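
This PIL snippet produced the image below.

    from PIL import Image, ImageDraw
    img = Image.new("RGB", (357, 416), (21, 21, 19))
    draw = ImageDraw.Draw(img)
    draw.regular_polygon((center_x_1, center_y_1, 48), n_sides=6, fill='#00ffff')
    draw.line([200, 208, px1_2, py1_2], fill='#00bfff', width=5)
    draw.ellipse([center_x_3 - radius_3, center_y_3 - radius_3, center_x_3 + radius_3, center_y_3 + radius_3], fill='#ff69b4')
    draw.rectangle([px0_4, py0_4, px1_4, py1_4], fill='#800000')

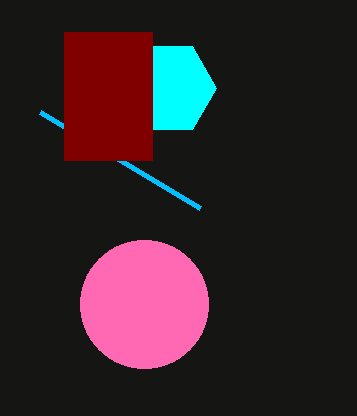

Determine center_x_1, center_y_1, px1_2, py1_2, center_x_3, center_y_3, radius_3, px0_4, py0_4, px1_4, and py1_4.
center_x_1 = 168, center_y_1 = 88, px1_2 = 40, py1_2 = 112, center_x_3 = 144, center_y_3 = 304, radius_3 = 64, px0_4 = 64, py0_4 = 32, px1_4 = 152, py1_4 = 160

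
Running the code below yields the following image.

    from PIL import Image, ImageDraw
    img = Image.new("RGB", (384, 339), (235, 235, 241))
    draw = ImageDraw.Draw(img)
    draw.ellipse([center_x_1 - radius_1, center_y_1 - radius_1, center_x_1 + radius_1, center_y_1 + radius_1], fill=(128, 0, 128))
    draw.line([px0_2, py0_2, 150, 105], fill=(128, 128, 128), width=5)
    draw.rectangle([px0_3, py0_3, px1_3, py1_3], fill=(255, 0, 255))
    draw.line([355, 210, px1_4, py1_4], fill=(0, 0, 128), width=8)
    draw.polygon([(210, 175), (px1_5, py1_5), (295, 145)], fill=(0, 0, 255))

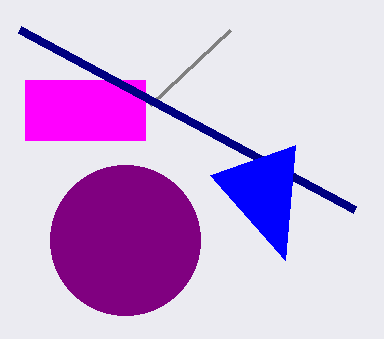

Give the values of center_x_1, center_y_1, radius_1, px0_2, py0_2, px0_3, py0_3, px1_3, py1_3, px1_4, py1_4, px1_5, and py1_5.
center_x_1 = 125
center_y_1 = 240
radius_1 = 75
px0_2 = 230
py0_2 = 30
px0_3 = 25
py0_3 = 80
px1_3 = 145
py1_3 = 140
px1_4 = 20
py1_4 = 30
px1_5 = 285
py1_5 = 260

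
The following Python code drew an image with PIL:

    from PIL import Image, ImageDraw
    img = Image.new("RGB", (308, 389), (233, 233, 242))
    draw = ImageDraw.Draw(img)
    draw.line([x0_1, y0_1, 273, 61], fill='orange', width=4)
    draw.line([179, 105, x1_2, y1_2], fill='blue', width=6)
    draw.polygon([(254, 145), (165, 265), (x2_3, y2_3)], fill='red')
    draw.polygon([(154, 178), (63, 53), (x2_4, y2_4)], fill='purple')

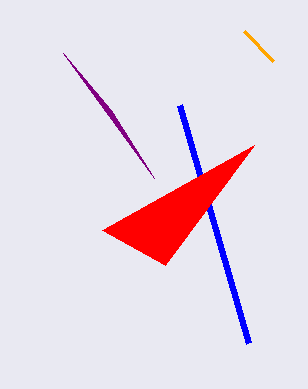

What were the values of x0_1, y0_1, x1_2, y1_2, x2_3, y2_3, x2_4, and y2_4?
x0_1 = 244
y0_1 = 31
x1_2 = 248
y1_2 = 343
x2_3 = 102
y2_3 = 230
x2_4 = 111
y2_4 = 110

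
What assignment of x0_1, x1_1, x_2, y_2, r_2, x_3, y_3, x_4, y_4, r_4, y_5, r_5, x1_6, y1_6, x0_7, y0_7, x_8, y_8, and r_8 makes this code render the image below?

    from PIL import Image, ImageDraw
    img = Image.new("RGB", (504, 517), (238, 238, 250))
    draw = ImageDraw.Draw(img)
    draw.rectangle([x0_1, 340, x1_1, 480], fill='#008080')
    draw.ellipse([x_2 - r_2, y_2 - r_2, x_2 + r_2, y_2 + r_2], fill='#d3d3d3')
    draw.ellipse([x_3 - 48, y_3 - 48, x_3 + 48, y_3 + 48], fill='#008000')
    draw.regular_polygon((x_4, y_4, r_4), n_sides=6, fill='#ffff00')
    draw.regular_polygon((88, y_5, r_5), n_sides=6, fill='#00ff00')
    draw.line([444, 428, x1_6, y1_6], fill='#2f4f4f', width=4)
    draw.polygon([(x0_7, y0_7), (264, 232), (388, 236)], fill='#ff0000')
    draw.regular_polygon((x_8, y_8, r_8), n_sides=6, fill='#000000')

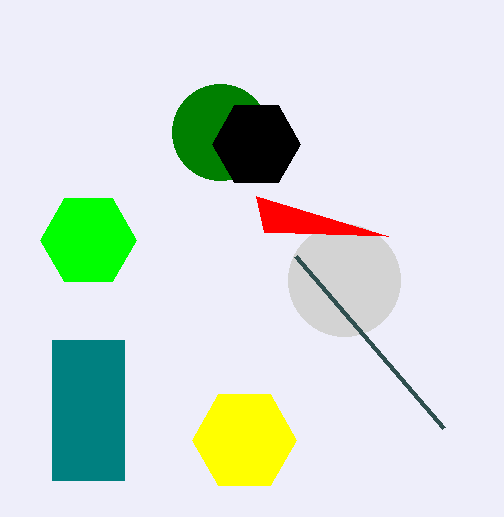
x0_1 = 52
x1_1 = 124
x_2 = 344
y_2 = 280
r_2 = 56
x_3 = 220
y_3 = 132
x_4 = 244
y_4 = 440
r_4 = 52
y_5 = 240
r_5 = 48
x1_6 = 296
y1_6 = 256
x0_7 = 256
y0_7 = 196
x_8 = 256
y_8 = 144
r_8 = 44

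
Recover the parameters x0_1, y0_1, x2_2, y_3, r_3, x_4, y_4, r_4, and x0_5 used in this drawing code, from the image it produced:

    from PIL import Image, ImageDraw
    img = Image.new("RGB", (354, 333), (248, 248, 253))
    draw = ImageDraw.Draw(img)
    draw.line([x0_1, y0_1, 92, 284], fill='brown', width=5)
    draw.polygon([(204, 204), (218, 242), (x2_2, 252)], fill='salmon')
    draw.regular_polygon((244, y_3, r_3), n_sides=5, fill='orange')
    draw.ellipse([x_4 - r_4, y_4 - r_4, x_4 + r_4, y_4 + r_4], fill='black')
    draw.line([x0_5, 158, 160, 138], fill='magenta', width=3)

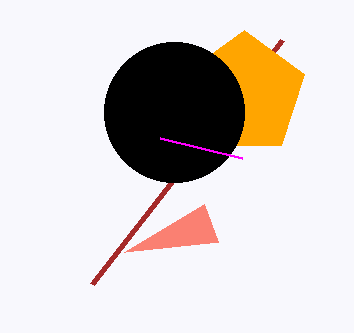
x0_1 = 282, y0_1 = 40, x2_2 = 124, y_3 = 94, r_3 = 64, x_4 = 174, y_4 = 112, r_4 = 70, x0_5 = 242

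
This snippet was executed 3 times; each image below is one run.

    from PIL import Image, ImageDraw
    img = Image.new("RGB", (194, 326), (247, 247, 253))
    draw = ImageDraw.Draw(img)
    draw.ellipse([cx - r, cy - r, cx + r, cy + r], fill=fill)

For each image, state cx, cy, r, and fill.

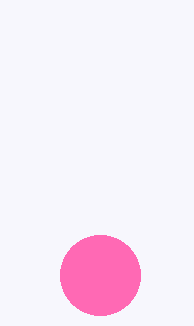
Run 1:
cx = 100, cy = 275, r = 40, fill = 'hotpink'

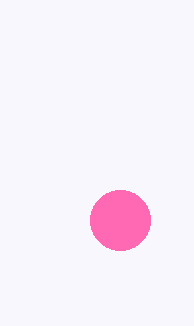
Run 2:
cx = 120, cy = 220, r = 30, fill = 'hotpink'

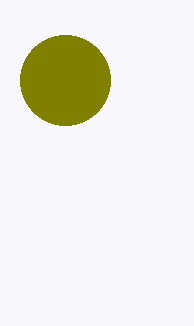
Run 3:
cx = 65
cy = 80
r = 45
fill = 'olive'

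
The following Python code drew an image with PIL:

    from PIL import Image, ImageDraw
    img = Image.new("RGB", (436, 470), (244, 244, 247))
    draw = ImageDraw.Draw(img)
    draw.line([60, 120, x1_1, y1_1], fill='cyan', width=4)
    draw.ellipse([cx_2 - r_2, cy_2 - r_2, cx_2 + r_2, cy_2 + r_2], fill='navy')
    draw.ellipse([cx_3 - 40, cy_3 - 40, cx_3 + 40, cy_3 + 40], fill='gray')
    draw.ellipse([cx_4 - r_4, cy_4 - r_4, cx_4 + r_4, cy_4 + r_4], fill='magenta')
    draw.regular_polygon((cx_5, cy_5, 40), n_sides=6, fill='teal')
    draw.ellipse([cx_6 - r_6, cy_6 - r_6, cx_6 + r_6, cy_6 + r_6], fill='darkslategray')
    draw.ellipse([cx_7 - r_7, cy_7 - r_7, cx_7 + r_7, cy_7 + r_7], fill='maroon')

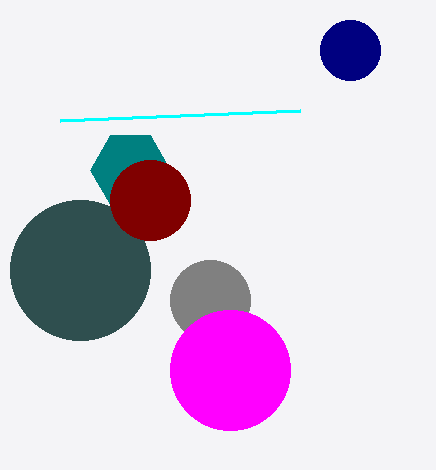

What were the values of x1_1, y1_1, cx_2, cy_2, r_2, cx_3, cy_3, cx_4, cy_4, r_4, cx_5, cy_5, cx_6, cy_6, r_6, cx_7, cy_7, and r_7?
x1_1 = 300
y1_1 = 110
cx_2 = 350
cy_2 = 50
r_2 = 30
cx_3 = 210
cy_3 = 300
cx_4 = 230
cy_4 = 370
r_4 = 60
cx_5 = 130
cy_5 = 170
cx_6 = 80
cy_6 = 270
r_6 = 70
cx_7 = 150
cy_7 = 200
r_7 = 40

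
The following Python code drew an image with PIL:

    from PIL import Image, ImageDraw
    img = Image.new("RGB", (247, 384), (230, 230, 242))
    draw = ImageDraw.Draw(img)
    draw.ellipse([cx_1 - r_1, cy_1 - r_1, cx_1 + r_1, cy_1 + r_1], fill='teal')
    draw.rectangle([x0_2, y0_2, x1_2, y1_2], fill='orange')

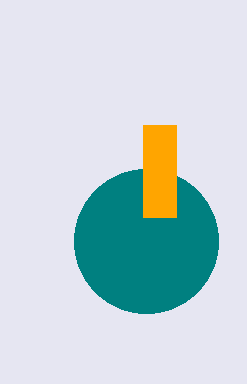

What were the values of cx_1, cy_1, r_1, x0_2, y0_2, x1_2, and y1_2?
cx_1 = 146, cy_1 = 241, r_1 = 72, x0_2 = 143, y0_2 = 125, x1_2 = 176, y1_2 = 217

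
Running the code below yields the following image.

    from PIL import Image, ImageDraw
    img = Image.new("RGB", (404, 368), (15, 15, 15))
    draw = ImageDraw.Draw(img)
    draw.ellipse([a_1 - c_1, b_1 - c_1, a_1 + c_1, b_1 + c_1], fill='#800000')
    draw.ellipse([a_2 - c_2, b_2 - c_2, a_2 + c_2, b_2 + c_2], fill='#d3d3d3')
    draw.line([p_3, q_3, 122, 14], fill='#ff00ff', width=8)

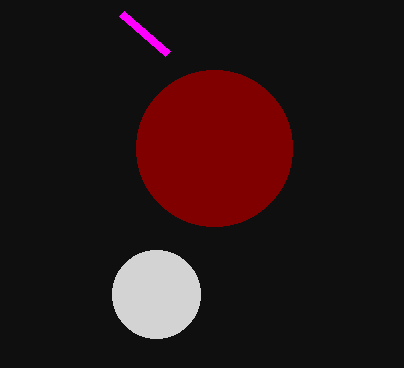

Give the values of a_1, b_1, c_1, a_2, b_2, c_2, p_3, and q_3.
a_1 = 214; b_1 = 148; c_1 = 78; a_2 = 156; b_2 = 294; c_2 = 44; p_3 = 168; q_3 = 54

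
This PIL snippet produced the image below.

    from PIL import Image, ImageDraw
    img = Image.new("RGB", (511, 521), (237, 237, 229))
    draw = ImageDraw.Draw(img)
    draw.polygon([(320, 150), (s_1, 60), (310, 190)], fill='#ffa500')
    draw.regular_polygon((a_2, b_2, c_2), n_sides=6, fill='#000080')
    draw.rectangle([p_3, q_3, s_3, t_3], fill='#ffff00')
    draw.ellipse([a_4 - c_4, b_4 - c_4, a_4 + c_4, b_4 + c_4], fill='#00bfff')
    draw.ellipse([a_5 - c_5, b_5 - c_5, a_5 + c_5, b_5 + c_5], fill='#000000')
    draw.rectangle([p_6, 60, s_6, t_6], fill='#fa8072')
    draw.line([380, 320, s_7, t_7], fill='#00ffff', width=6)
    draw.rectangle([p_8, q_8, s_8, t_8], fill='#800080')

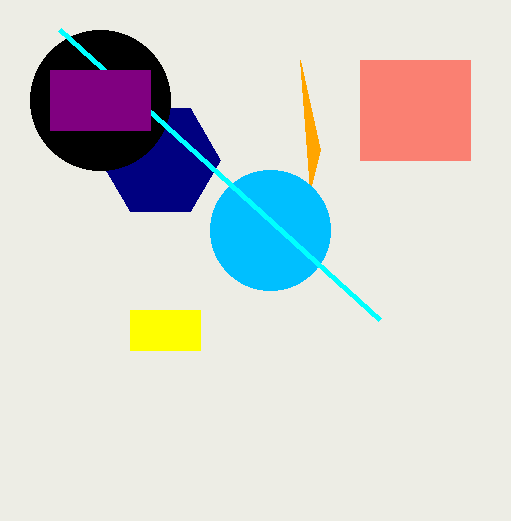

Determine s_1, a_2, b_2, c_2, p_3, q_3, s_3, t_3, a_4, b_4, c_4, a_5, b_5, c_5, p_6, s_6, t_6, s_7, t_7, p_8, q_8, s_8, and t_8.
s_1 = 300, a_2 = 160, b_2 = 160, c_2 = 60, p_3 = 130, q_3 = 310, s_3 = 200, t_3 = 350, a_4 = 270, b_4 = 230, c_4 = 60, a_5 = 100, b_5 = 100, c_5 = 70, p_6 = 360, s_6 = 470, t_6 = 160, s_7 = 60, t_7 = 30, p_8 = 50, q_8 = 70, s_8 = 150, t_8 = 130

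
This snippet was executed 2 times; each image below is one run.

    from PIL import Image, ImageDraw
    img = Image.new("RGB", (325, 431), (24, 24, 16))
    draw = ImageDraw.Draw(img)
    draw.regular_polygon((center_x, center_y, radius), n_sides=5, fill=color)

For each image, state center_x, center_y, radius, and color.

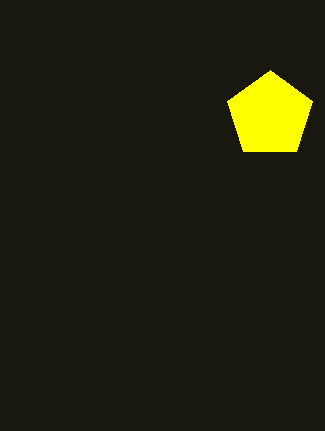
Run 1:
center_x = 270
center_y = 115
radius = 45
color = 'yellow'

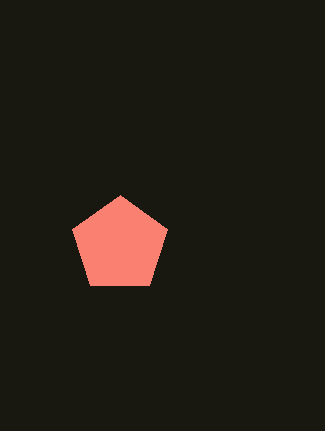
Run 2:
center_x = 120
center_y = 245
radius = 50
color = 'salmon'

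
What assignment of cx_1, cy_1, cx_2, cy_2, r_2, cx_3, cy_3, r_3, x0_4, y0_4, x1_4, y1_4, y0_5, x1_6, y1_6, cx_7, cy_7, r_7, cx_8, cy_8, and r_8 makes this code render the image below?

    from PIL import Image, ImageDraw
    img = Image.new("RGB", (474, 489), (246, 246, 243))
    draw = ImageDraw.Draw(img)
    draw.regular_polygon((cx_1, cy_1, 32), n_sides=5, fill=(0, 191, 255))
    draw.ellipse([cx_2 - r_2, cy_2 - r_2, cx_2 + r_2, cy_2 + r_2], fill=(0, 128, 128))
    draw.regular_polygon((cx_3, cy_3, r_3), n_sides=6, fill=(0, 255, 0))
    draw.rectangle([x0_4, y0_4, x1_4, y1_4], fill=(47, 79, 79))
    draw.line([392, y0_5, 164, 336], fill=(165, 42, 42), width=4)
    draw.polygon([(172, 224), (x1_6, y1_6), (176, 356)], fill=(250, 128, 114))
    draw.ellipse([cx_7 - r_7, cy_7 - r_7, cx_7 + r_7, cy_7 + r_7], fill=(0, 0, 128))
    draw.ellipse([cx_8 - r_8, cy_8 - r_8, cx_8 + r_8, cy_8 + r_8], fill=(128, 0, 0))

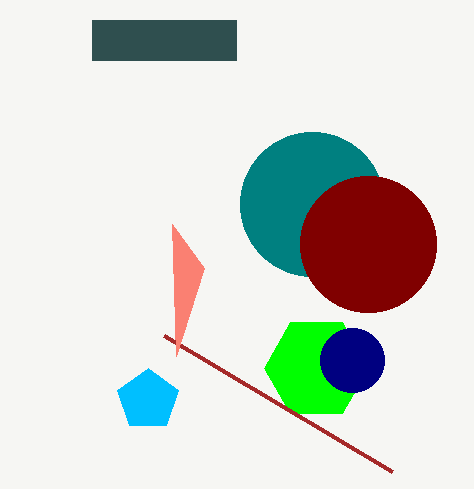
cx_1 = 148, cy_1 = 400, cx_2 = 312, cy_2 = 204, r_2 = 72, cx_3 = 316, cy_3 = 368, r_3 = 52, x0_4 = 92, y0_4 = 20, x1_4 = 236, y1_4 = 60, y0_5 = 472, x1_6 = 204, y1_6 = 268, cx_7 = 352, cy_7 = 360, r_7 = 32, cx_8 = 368, cy_8 = 244, r_8 = 68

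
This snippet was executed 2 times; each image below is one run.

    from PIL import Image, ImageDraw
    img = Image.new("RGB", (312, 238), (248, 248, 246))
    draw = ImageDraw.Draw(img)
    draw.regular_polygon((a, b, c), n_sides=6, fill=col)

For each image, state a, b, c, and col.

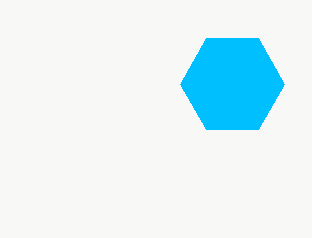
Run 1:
a = 232
b = 84
c = 52
col = 'deepskyblue'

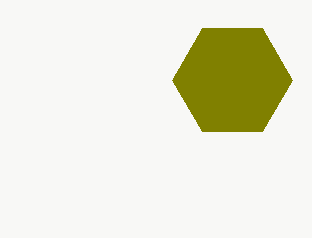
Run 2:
a = 232, b = 80, c = 60, col = 'olive'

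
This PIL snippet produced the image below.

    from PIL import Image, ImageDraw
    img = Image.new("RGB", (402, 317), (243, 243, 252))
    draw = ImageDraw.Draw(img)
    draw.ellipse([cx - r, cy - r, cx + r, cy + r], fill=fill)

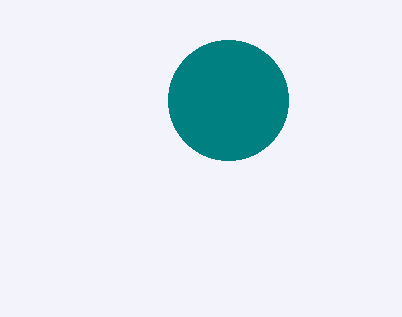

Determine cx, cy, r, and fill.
cx = 228; cy = 100; r = 60; fill = 'teal'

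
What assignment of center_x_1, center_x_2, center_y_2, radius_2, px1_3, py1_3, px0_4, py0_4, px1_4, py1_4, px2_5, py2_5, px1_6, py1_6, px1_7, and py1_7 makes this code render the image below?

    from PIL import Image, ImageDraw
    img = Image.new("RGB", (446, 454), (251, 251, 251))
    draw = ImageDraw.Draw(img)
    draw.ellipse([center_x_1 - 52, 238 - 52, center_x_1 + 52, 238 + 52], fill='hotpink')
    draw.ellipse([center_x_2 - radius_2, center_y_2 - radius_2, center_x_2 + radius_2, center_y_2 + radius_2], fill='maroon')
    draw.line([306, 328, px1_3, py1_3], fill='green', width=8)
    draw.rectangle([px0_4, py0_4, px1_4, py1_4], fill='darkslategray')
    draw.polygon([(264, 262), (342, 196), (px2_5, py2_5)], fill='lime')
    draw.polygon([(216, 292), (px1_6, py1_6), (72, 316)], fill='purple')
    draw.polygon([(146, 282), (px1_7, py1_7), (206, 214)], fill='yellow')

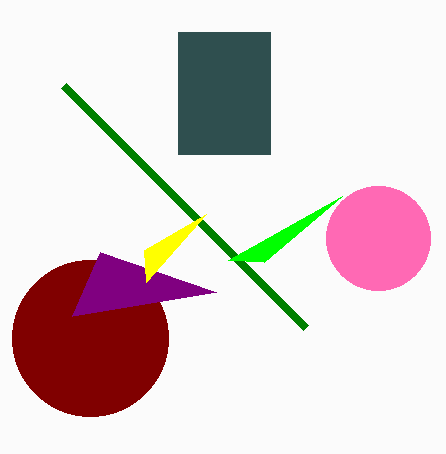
center_x_1 = 378
center_x_2 = 90
center_y_2 = 338
radius_2 = 78
px1_3 = 64
py1_3 = 86
px0_4 = 178
py0_4 = 32
px1_4 = 270
py1_4 = 154
px2_5 = 228
py2_5 = 260
px1_6 = 100
py1_6 = 252
px1_7 = 144
py1_7 = 250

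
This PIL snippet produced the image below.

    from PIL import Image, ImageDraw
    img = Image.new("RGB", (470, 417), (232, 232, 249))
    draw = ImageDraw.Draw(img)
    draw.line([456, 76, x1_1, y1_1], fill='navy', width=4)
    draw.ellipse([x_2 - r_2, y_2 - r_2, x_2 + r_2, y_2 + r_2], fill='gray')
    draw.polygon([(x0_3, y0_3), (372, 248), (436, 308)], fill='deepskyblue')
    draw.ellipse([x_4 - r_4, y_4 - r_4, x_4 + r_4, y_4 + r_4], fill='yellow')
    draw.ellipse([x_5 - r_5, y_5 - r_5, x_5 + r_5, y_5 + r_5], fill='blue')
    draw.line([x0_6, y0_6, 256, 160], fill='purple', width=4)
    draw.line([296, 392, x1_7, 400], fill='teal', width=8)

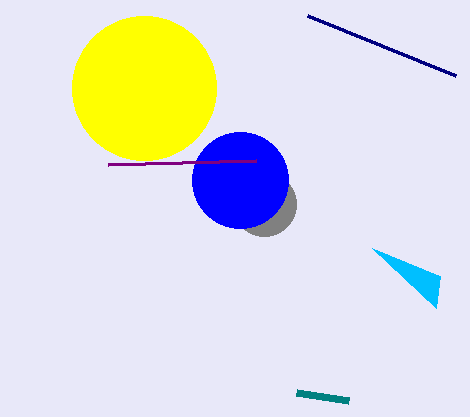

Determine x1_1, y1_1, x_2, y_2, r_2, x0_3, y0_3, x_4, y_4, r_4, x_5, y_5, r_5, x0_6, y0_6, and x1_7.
x1_1 = 308, y1_1 = 16, x_2 = 264, y_2 = 204, r_2 = 32, x0_3 = 440, y0_3 = 276, x_4 = 144, y_4 = 88, r_4 = 72, x_5 = 240, y_5 = 180, r_5 = 48, x0_6 = 108, y0_6 = 164, x1_7 = 348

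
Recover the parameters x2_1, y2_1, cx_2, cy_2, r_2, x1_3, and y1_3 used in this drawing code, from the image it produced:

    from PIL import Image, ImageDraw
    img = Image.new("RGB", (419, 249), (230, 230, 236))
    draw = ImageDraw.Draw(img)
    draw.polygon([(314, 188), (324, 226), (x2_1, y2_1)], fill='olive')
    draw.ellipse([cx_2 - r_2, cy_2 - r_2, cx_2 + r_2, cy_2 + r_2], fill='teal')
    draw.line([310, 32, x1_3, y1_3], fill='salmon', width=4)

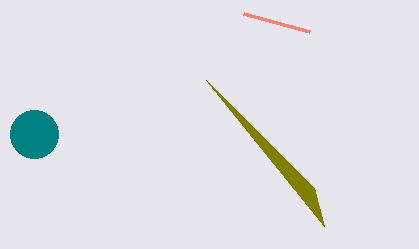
x2_1 = 206; y2_1 = 80; cx_2 = 34; cy_2 = 134; r_2 = 24; x1_3 = 244; y1_3 = 14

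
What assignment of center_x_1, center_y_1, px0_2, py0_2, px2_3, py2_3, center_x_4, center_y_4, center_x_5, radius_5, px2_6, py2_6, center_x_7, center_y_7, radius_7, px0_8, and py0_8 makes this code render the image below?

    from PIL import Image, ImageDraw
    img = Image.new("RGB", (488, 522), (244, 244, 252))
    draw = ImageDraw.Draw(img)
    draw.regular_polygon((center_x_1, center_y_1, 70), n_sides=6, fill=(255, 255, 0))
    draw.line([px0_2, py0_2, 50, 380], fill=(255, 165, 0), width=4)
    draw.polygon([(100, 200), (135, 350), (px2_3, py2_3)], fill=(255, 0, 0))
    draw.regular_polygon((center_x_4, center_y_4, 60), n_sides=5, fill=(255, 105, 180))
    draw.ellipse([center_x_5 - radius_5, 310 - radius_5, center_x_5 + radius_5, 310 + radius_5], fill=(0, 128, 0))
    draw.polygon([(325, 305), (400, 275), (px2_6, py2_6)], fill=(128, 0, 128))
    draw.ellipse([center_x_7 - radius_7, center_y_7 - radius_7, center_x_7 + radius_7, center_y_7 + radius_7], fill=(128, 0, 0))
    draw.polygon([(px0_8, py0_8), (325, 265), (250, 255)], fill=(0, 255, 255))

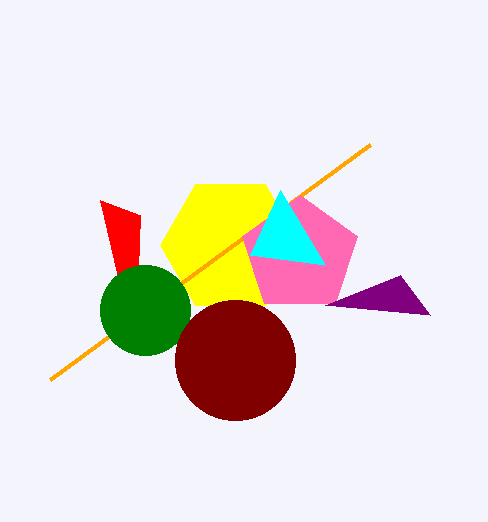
center_x_1 = 230; center_y_1 = 245; px0_2 = 370; py0_2 = 145; px2_3 = 140; py2_3 = 215; center_x_4 = 300; center_y_4 = 255; center_x_5 = 145; radius_5 = 45; px2_6 = 430; py2_6 = 315; center_x_7 = 235; center_y_7 = 360; radius_7 = 60; px0_8 = 280; py0_8 = 190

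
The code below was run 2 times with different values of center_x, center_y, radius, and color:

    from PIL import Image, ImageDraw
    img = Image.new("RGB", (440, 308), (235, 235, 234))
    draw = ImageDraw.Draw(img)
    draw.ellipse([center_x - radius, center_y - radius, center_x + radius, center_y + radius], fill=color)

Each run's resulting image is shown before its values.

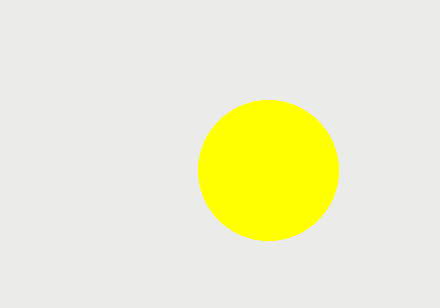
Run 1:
center_x = 268, center_y = 170, radius = 70, color = 'yellow'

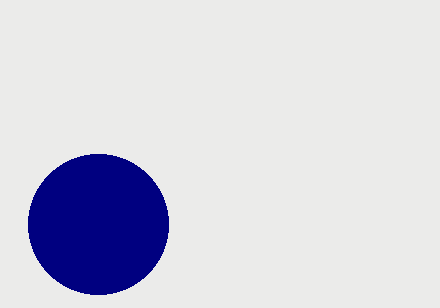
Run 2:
center_x = 98
center_y = 224
radius = 70
color = 'navy'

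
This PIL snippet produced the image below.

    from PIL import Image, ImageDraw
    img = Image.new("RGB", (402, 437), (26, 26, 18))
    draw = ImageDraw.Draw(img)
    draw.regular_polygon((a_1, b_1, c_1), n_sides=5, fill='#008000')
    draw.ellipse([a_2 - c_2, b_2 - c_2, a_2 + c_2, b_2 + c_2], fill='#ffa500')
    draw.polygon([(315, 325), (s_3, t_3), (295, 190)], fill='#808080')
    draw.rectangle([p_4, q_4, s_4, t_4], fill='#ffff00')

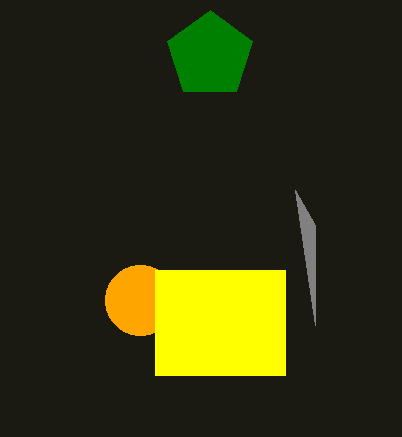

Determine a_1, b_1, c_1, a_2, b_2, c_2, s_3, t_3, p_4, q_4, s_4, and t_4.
a_1 = 210; b_1 = 55; c_1 = 45; a_2 = 140; b_2 = 300; c_2 = 35; s_3 = 315; t_3 = 225; p_4 = 155; q_4 = 270; s_4 = 285; t_4 = 375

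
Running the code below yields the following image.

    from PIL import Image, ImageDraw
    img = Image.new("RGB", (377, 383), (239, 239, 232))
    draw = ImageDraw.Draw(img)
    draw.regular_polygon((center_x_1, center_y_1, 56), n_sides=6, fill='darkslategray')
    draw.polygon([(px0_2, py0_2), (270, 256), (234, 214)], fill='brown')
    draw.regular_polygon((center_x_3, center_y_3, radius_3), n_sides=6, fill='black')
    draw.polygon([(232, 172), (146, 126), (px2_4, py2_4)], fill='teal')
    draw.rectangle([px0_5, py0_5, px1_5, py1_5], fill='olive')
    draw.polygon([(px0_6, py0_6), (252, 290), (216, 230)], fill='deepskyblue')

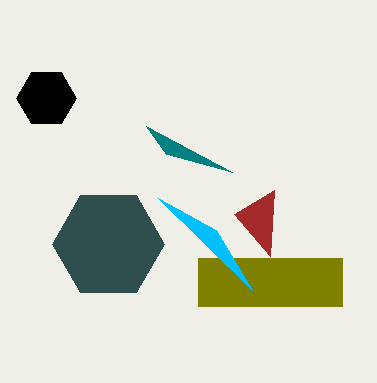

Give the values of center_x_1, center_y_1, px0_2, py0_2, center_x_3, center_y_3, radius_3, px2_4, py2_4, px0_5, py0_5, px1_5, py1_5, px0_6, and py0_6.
center_x_1 = 108; center_y_1 = 244; px0_2 = 274; py0_2 = 190; center_x_3 = 46; center_y_3 = 98; radius_3 = 30; px2_4 = 166; py2_4 = 154; px0_5 = 198; py0_5 = 258; px1_5 = 342; py1_5 = 306; px0_6 = 158; py0_6 = 198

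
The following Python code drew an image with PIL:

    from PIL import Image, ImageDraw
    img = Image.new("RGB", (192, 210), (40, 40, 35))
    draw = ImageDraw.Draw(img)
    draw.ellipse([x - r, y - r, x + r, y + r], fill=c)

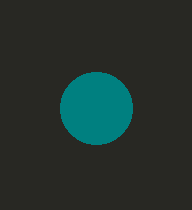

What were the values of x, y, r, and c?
x = 96
y = 108
r = 36
c = 'teal'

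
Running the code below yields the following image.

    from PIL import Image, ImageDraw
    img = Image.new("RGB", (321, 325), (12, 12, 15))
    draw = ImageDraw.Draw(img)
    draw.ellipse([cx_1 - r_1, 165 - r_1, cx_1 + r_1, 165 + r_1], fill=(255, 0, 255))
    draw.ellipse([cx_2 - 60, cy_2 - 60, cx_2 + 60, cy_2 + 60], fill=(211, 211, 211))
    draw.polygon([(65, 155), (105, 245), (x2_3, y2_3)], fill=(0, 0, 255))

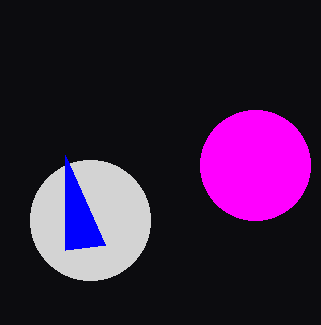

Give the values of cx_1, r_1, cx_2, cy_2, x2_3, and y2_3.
cx_1 = 255, r_1 = 55, cx_2 = 90, cy_2 = 220, x2_3 = 65, y2_3 = 250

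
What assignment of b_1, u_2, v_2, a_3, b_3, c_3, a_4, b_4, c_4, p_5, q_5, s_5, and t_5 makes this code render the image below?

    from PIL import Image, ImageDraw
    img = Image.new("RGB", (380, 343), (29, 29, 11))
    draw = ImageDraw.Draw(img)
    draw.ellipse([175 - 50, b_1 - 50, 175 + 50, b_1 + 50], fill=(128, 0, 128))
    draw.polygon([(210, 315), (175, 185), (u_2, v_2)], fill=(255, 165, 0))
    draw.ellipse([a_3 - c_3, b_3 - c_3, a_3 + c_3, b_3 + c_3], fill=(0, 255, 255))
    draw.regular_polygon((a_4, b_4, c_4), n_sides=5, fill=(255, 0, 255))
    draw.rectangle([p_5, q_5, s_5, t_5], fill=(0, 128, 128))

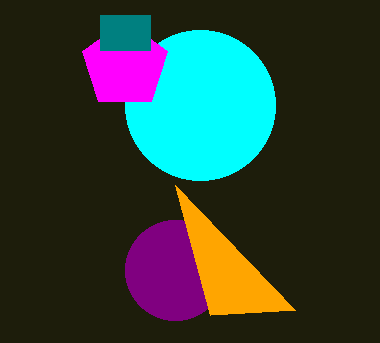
b_1 = 270; u_2 = 295; v_2 = 310; a_3 = 200; b_3 = 105; c_3 = 75; a_4 = 125; b_4 = 65; c_4 = 45; p_5 = 100; q_5 = 15; s_5 = 150; t_5 = 50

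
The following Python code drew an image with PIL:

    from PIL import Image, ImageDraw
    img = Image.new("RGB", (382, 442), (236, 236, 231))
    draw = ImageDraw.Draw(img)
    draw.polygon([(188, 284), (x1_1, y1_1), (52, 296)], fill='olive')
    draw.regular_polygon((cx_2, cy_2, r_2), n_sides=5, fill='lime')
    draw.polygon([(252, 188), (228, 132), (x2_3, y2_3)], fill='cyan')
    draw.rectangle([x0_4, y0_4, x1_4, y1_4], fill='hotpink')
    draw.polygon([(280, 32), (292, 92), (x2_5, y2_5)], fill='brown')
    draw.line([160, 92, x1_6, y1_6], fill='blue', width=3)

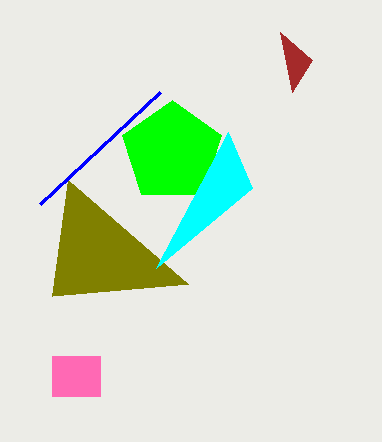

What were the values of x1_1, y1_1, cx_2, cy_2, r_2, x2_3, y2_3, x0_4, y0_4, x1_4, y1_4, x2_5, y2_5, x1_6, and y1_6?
x1_1 = 68
y1_1 = 180
cx_2 = 172
cy_2 = 152
r_2 = 52
x2_3 = 156
y2_3 = 268
x0_4 = 52
y0_4 = 356
x1_4 = 100
y1_4 = 396
x2_5 = 312
y2_5 = 60
x1_6 = 40
y1_6 = 204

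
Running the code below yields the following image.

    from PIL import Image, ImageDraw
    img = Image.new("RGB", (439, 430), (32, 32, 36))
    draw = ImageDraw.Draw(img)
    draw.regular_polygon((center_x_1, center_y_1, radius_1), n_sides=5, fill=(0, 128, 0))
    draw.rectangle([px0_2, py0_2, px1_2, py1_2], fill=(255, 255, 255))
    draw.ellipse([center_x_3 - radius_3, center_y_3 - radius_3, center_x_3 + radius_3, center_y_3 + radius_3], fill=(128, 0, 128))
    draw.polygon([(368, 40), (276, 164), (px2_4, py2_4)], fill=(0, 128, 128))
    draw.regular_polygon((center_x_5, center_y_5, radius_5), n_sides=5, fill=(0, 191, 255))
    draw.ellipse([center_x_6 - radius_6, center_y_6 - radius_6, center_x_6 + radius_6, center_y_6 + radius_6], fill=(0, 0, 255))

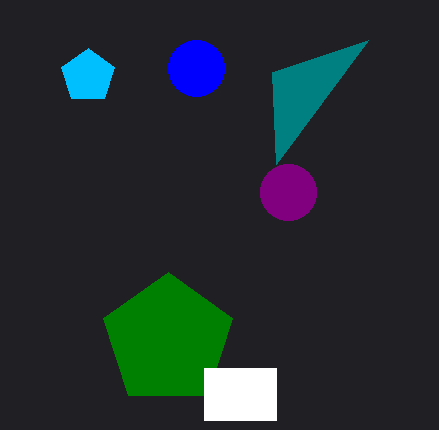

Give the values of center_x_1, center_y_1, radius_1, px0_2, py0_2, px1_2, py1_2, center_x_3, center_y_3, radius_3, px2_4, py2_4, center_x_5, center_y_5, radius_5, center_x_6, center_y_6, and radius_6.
center_x_1 = 168, center_y_1 = 340, radius_1 = 68, px0_2 = 204, py0_2 = 368, px1_2 = 276, py1_2 = 420, center_x_3 = 288, center_y_3 = 192, radius_3 = 28, px2_4 = 272, py2_4 = 72, center_x_5 = 88, center_y_5 = 76, radius_5 = 28, center_x_6 = 196, center_y_6 = 68, radius_6 = 28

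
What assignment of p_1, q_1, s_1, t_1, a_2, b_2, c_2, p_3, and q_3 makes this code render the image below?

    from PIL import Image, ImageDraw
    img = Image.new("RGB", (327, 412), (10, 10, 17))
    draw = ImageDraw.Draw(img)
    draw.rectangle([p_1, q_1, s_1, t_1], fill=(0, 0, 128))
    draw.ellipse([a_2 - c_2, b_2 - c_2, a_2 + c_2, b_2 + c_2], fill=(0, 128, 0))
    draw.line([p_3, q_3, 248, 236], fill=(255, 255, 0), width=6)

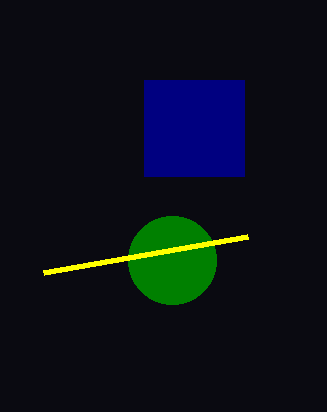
p_1 = 144
q_1 = 80
s_1 = 244
t_1 = 176
a_2 = 172
b_2 = 260
c_2 = 44
p_3 = 44
q_3 = 272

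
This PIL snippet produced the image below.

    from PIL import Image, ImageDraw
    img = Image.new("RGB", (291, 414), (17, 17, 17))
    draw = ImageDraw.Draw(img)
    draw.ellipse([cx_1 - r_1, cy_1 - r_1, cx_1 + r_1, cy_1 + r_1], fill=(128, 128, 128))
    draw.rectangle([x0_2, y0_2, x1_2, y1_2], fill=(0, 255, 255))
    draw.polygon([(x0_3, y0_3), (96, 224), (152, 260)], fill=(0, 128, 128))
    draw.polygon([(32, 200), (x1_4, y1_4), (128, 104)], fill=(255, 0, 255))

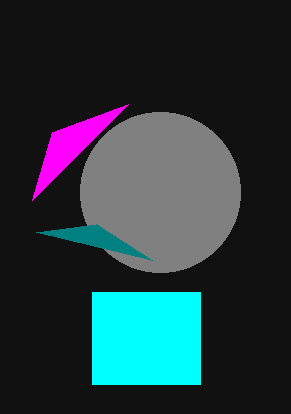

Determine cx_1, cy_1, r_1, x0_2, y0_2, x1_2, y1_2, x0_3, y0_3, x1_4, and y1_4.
cx_1 = 160, cy_1 = 192, r_1 = 80, x0_2 = 92, y0_2 = 292, x1_2 = 200, y1_2 = 384, x0_3 = 36, y0_3 = 232, x1_4 = 52, y1_4 = 132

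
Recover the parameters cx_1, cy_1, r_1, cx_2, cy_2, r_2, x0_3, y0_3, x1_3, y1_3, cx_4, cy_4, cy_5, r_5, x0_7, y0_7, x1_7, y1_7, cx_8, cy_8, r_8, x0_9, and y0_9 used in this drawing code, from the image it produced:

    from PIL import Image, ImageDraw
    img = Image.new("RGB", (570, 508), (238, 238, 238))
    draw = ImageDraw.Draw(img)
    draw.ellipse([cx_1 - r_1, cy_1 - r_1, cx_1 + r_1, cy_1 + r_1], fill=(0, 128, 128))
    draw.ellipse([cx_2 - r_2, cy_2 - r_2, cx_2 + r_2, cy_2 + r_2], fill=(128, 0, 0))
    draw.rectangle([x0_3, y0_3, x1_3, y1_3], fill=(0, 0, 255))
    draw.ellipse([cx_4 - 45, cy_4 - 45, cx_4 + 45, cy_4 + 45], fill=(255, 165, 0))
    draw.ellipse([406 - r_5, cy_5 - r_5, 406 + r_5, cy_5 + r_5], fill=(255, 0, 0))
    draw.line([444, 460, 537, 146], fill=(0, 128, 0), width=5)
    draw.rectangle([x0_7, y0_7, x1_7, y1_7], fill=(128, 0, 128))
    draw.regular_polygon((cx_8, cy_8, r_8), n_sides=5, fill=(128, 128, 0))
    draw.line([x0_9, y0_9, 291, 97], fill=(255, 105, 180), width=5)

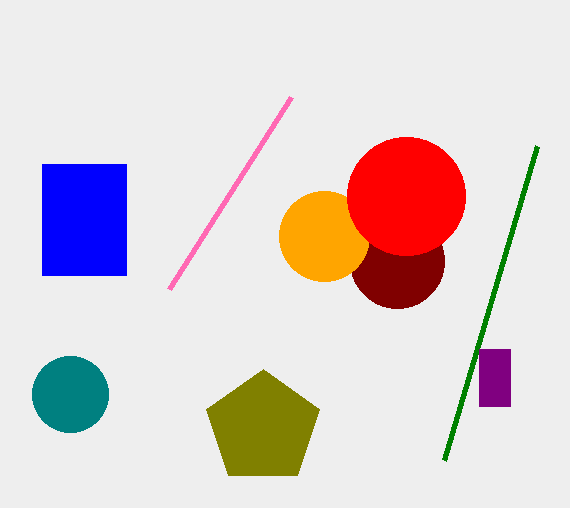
cx_1 = 70; cy_1 = 394; r_1 = 38; cx_2 = 397; cy_2 = 261; r_2 = 47; x0_3 = 42; y0_3 = 164; x1_3 = 126; y1_3 = 275; cx_4 = 324; cy_4 = 236; cy_5 = 196; r_5 = 59; x0_7 = 479; y0_7 = 349; x1_7 = 510; y1_7 = 406; cx_8 = 263; cy_8 = 428; r_8 = 59; x0_9 = 169; y0_9 = 289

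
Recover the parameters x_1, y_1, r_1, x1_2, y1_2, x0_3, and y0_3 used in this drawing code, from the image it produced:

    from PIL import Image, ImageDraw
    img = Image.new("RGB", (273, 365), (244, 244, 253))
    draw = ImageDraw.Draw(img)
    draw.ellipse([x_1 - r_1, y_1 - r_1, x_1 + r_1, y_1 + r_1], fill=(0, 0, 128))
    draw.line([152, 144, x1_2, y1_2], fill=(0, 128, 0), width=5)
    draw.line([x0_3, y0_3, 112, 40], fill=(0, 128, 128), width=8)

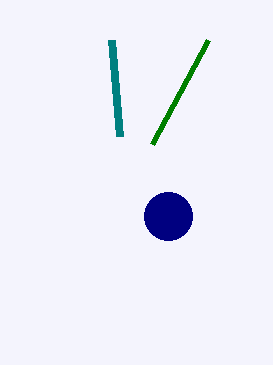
x_1 = 168, y_1 = 216, r_1 = 24, x1_2 = 208, y1_2 = 40, x0_3 = 120, y0_3 = 136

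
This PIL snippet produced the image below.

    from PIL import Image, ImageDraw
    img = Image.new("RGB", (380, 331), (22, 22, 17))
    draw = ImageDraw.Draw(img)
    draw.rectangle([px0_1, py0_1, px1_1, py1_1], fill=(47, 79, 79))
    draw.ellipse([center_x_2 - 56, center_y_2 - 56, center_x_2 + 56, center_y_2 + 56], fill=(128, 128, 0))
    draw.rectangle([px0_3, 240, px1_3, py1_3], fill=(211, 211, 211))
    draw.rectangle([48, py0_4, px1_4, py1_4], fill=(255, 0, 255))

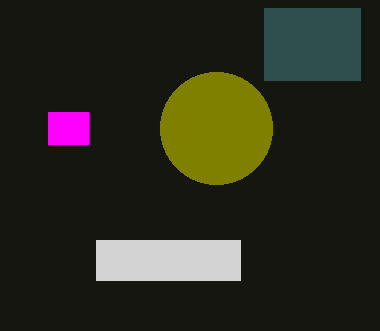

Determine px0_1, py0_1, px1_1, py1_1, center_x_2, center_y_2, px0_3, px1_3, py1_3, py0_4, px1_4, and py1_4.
px0_1 = 264; py0_1 = 8; px1_1 = 360; py1_1 = 80; center_x_2 = 216; center_y_2 = 128; px0_3 = 96; px1_3 = 240; py1_3 = 280; py0_4 = 112; px1_4 = 88; py1_4 = 144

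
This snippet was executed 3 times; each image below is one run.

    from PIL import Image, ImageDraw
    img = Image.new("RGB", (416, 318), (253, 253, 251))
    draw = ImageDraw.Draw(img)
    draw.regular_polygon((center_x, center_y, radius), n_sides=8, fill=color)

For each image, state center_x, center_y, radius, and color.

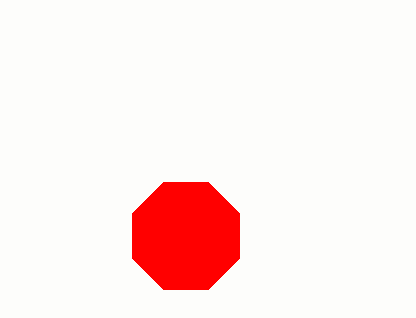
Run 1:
center_x = 186; center_y = 236; radius = 58; color = 'red'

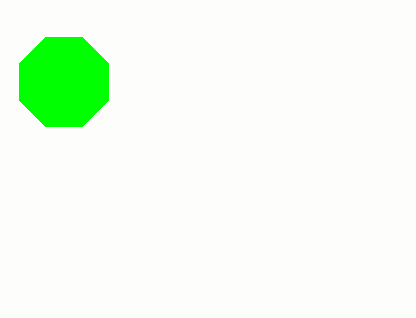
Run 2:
center_x = 64; center_y = 82; radius = 48; color = 'lime'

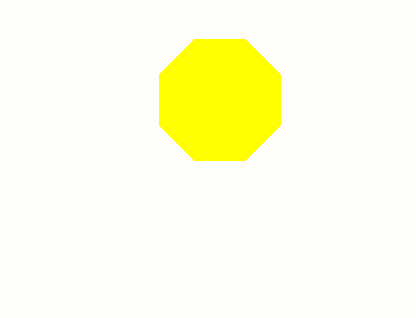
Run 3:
center_x = 220, center_y = 100, radius = 66, color = 'yellow'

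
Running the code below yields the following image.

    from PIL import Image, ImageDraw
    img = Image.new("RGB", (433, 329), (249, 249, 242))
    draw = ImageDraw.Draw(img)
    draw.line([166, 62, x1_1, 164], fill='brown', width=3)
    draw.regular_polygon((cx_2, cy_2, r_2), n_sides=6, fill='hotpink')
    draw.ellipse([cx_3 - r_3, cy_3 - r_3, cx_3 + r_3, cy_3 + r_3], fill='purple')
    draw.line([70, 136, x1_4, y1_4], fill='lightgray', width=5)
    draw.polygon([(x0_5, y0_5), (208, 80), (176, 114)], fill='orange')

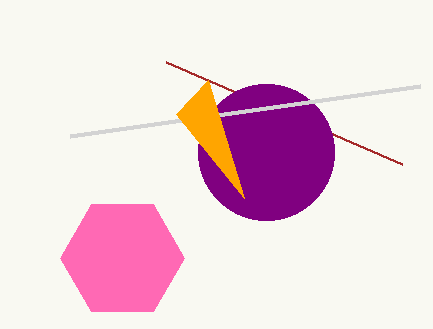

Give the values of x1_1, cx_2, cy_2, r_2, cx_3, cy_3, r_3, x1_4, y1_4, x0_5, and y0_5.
x1_1 = 402
cx_2 = 122
cy_2 = 258
r_2 = 62
cx_3 = 266
cy_3 = 152
r_3 = 68
x1_4 = 420
y1_4 = 86
x0_5 = 244
y0_5 = 198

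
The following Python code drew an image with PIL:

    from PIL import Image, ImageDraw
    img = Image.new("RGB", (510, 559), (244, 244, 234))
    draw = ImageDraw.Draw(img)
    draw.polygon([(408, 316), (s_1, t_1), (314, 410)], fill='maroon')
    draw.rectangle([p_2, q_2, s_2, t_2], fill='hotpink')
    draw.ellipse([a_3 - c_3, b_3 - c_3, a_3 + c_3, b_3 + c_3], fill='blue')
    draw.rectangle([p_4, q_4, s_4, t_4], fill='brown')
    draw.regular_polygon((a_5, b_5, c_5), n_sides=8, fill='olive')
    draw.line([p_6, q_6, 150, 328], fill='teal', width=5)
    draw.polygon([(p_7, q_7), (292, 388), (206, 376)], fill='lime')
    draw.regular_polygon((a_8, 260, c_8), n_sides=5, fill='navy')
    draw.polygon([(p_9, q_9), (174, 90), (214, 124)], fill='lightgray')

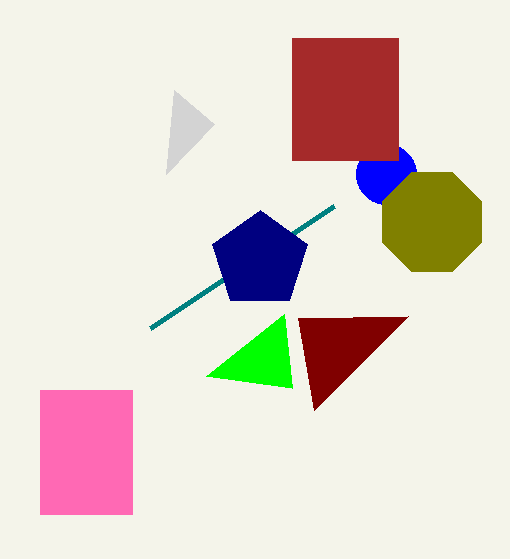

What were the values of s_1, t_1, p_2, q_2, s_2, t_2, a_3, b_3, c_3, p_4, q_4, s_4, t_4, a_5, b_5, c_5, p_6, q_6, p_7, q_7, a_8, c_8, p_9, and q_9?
s_1 = 298; t_1 = 318; p_2 = 40; q_2 = 390; s_2 = 132; t_2 = 514; a_3 = 386; b_3 = 174; c_3 = 30; p_4 = 292; q_4 = 38; s_4 = 398; t_4 = 160; a_5 = 432; b_5 = 222; c_5 = 54; p_6 = 334; q_6 = 206; p_7 = 284; q_7 = 314; a_8 = 260; c_8 = 50; p_9 = 166; q_9 = 174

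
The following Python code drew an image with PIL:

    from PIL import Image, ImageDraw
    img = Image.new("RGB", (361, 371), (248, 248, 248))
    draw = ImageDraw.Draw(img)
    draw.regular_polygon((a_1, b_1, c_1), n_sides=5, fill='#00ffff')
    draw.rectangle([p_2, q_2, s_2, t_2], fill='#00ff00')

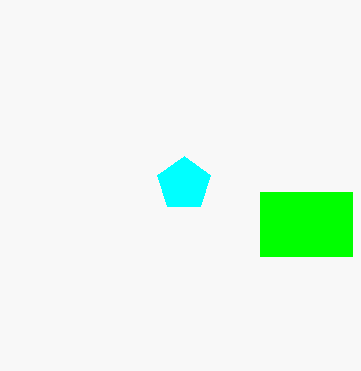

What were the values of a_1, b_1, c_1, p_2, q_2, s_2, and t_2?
a_1 = 184, b_1 = 184, c_1 = 28, p_2 = 260, q_2 = 192, s_2 = 352, t_2 = 256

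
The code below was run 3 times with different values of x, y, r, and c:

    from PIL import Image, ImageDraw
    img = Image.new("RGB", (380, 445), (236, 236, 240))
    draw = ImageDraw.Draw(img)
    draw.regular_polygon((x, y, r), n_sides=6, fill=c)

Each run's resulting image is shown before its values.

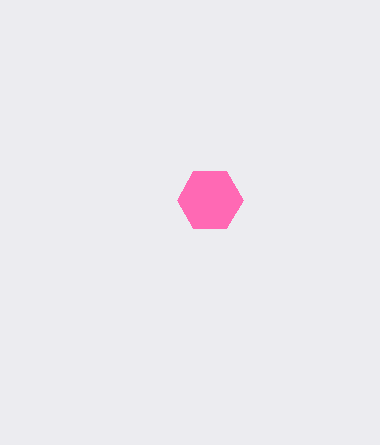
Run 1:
x = 210; y = 200; r = 33; c = 'hotpink'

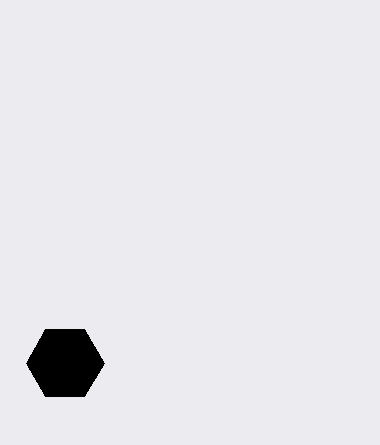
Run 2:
x = 65, y = 363, r = 39, c = 'black'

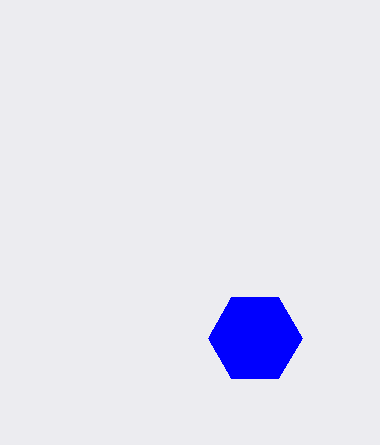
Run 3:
x = 255, y = 338, r = 47, c = 'blue'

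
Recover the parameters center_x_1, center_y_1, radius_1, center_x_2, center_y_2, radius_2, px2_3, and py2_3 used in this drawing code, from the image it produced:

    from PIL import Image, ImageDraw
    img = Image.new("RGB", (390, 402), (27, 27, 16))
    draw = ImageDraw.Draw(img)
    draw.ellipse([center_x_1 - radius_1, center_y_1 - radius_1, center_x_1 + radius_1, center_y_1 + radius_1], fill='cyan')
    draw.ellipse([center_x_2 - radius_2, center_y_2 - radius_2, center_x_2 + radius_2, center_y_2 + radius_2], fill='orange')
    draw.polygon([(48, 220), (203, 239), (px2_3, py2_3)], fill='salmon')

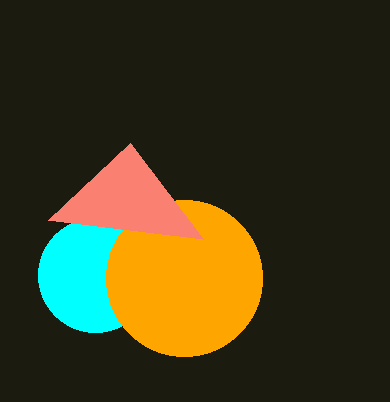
center_x_1 = 95; center_y_1 = 275; radius_1 = 57; center_x_2 = 184; center_y_2 = 278; radius_2 = 78; px2_3 = 130; py2_3 = 143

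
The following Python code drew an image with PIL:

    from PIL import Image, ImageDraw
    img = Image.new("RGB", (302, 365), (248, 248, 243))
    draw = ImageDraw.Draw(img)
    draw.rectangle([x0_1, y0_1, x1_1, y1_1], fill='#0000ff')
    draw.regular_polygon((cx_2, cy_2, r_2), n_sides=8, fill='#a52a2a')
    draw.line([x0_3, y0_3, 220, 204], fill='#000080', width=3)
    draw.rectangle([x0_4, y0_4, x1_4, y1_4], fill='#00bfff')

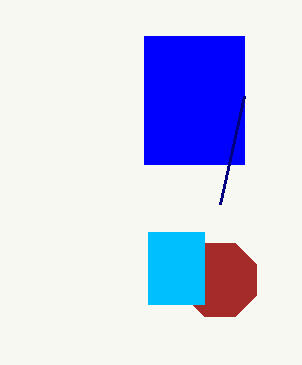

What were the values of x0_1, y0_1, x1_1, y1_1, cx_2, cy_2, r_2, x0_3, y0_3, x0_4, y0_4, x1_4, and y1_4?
x0_1 = 144; y0_1 = 36; x1_1 = 244; y1_1 = 164; cx_2 = 220; cy_2 = 280; r_2 = 40; x0_3 = 244; y0_3 = 96; x0_4 = 148; y0_4 = 232; x1_4 = 204; y1_4 = 304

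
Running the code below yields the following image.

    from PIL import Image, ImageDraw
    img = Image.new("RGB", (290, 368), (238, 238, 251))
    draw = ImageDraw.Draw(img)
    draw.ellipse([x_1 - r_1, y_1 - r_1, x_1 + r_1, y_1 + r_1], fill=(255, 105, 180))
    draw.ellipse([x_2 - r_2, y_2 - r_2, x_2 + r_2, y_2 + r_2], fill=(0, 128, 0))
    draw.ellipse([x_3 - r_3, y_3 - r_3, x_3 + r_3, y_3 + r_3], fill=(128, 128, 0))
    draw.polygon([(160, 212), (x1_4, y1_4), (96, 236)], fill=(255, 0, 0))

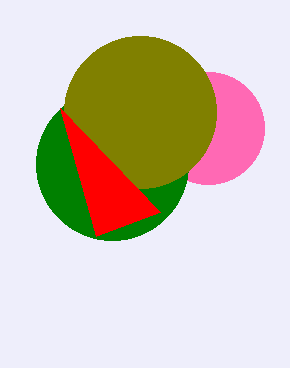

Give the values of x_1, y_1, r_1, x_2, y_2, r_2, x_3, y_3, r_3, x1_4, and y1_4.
x_1 = 208; y_1 = 128; r_1 = 56; x_2 = 112; y_2 = 164; r_2 = 76; x_3 = 140; y_3 = 112; r_3 = 76; x1_4 = 60; y1_4 = 108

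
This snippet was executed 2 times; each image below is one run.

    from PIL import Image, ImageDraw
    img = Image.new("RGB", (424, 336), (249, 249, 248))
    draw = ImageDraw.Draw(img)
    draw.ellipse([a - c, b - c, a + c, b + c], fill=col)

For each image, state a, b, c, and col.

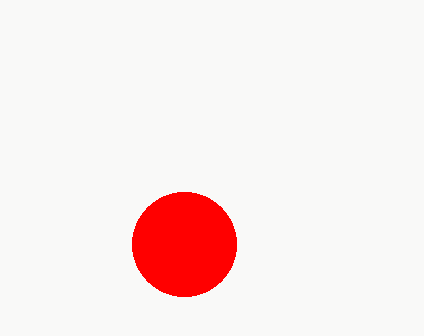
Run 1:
a = 184, b = 244, c = 52, col = 'red'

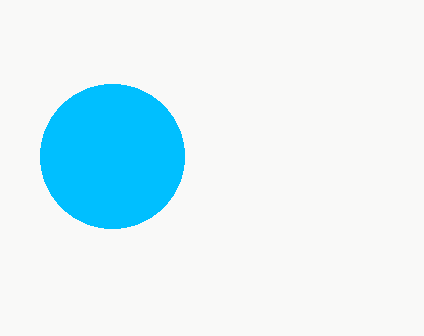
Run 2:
a = 112, b = 156, c = 72, col = 'deepskyblue'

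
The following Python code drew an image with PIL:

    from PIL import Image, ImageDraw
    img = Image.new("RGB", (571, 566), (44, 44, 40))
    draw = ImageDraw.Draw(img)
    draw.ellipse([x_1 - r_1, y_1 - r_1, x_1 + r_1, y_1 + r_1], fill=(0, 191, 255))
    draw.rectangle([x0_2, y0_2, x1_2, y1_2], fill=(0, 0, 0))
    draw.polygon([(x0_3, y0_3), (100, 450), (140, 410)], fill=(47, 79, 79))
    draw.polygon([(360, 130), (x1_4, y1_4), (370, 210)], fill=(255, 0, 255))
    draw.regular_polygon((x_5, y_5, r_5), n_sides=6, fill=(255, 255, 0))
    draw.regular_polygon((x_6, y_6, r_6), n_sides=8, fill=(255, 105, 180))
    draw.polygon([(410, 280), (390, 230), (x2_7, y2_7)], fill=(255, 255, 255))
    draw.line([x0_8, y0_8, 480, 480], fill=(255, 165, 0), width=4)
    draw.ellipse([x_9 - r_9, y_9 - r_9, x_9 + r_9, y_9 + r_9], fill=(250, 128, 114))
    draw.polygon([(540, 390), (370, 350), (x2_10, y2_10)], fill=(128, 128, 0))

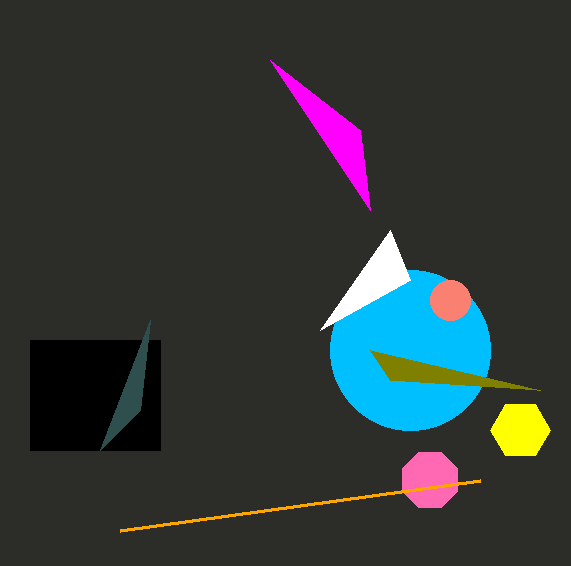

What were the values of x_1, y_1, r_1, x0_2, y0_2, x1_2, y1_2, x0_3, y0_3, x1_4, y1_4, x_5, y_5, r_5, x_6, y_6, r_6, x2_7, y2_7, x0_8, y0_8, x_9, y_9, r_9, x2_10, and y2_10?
x_1 = 410, y_1 = 350, r_1 = 80, x0_2 = 30, y0_2 = 340, x1_2 = 160, y1_2 = 450, x0_3 = 150, y0_3 = 320, x1_4 = 270, y1_4 = 60, x_5 = 520, y_5 = 430, r_5 = 30, x_6 = 430, y_6 = 480, r_6 = 30, x2_7 = 320, y2_7 = 330, x0_8 = 120, y0_8 = 530, x_9 = 450, y_9 = 300, r_9 = 20, x2_10 = 390, y2_10 = 380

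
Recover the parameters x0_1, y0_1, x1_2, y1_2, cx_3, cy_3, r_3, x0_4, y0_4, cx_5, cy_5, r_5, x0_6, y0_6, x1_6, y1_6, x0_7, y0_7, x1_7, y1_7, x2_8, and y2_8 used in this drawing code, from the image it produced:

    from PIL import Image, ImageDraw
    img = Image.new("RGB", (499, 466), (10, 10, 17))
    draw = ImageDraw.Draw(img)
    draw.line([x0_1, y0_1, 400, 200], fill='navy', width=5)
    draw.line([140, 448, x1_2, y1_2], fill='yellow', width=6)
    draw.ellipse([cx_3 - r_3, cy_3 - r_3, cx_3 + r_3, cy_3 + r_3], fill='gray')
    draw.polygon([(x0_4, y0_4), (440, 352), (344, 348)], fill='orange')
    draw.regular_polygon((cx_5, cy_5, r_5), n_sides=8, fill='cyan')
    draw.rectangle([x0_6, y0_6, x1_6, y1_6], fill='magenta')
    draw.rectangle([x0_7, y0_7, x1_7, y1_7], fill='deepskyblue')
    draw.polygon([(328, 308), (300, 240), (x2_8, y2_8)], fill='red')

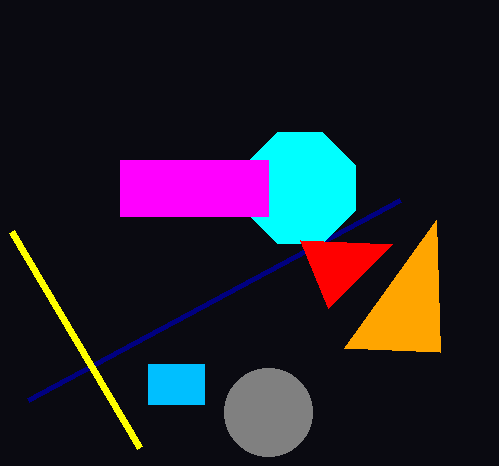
x0_1 = 28
y0_1 = 400
x1_2 = 12
y1_2 = 232
cx_3 = 268
cy_3 = 412
r_3 = 44
x0_4 = 436
y0_4 = 220
cx_5 = 300
cy_5 = 188
r_5 = 60
x0_6 = 120
y0_6 = 160
x1_6 = 268
y1_6 = 216
x0_7 = 148
y0_7 = 364
x1_7 = 204
y1_7 = 404
x2_8 = 392
y2_8 = 244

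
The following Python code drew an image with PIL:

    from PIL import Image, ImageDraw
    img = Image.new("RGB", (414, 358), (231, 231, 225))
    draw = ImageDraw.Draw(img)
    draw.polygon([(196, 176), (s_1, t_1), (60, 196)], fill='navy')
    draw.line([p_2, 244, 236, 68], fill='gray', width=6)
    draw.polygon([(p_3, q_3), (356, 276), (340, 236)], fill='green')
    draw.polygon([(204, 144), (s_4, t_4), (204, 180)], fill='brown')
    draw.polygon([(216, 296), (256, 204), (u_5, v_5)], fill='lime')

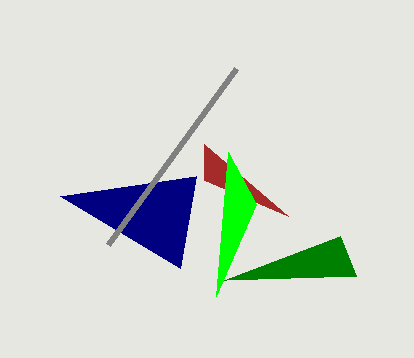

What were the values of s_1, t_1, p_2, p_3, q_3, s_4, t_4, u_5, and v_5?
s_1 = 180
t_1 = 268
p_2 = 108
p_3 = 224
q_3 = 280
s_4 = 288
t_4 = 216
u_5 = 228
v_5 = 152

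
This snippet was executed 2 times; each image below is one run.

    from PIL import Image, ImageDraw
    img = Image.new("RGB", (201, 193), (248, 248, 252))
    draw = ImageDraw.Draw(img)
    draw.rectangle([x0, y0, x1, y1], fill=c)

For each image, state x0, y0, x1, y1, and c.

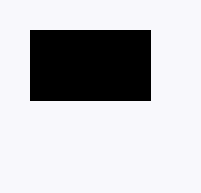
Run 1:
x0 = 30, y0 = 30, x1 = 150, y1 = 100, c = 'black'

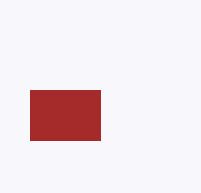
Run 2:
x0 = 30; y0 = 90; x1 = 100; y1 = 140; c = 'brown'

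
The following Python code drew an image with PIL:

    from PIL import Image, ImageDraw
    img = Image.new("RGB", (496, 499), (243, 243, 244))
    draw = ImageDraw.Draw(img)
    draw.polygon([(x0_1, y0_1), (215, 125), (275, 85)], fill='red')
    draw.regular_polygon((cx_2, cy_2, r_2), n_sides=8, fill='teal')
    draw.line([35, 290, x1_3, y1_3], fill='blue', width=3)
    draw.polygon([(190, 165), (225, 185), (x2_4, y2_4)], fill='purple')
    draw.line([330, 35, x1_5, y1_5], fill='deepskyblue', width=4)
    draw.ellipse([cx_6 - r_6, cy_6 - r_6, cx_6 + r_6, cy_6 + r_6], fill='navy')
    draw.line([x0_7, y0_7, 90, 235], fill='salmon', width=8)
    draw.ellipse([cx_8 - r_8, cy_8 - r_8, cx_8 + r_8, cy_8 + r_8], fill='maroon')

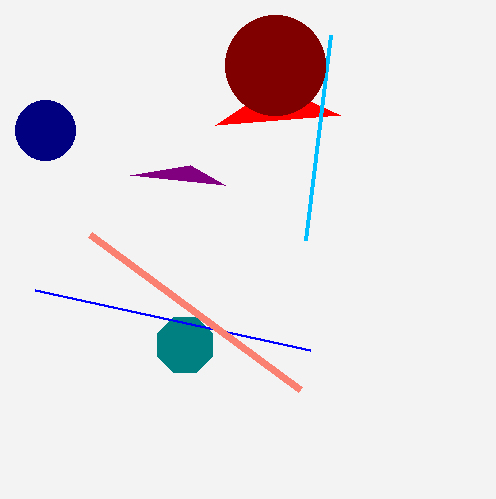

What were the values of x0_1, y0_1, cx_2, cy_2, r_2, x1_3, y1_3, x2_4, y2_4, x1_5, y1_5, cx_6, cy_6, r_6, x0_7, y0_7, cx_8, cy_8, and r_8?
x0_1 = 340
y0_1 = 115
cx_2 = 185
cy_2 = 345
r_2 = 30
x1_3 = 310
y1_3 = 350
x2_4 = 130
y2_4 = 175
x1_5 = 305
y1_5 = 240
cx_6 = 45
cy_6 = 130
r_6 = 30
x0_7 = 300
y0_7 = 390
cx_8 = 275
cy_8 = 65
r_8 = 50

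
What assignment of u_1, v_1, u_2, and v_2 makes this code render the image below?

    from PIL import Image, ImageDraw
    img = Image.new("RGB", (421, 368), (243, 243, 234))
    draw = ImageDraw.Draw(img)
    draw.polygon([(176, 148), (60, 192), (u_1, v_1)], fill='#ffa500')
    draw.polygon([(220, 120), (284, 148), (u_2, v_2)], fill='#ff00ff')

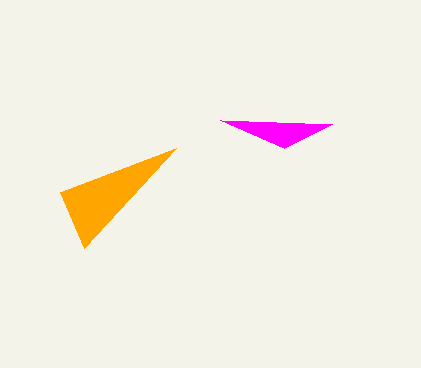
u_1 = 84; v_1 = 248; u_2 = 332; v_2 = 124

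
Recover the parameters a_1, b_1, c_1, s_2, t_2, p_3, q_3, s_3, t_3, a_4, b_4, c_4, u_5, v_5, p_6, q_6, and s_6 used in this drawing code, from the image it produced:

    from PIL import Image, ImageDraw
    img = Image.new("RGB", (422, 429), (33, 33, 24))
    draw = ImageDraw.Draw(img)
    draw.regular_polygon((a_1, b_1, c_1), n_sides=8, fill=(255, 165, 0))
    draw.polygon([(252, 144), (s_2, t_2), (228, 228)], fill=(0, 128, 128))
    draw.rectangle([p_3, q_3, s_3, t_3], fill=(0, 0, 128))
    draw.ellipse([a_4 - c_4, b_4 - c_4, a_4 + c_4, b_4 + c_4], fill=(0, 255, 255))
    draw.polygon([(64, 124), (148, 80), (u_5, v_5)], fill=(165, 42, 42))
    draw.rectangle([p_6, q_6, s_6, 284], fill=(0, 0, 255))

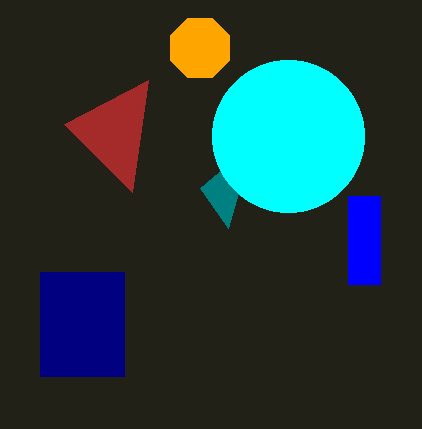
a_1 = 200
b_1 = 48
c_1 = 32
s_2 = 200
t_2 = 188
p_3 = 40
q_3 = 272
s_3 = 124
t_3 = 376
a_4 = 288
b_4 = 136
c_4 = 76
u_5 = 132
v_5 = 192
p_6 = 348
q_6 = 196
s_6 = 380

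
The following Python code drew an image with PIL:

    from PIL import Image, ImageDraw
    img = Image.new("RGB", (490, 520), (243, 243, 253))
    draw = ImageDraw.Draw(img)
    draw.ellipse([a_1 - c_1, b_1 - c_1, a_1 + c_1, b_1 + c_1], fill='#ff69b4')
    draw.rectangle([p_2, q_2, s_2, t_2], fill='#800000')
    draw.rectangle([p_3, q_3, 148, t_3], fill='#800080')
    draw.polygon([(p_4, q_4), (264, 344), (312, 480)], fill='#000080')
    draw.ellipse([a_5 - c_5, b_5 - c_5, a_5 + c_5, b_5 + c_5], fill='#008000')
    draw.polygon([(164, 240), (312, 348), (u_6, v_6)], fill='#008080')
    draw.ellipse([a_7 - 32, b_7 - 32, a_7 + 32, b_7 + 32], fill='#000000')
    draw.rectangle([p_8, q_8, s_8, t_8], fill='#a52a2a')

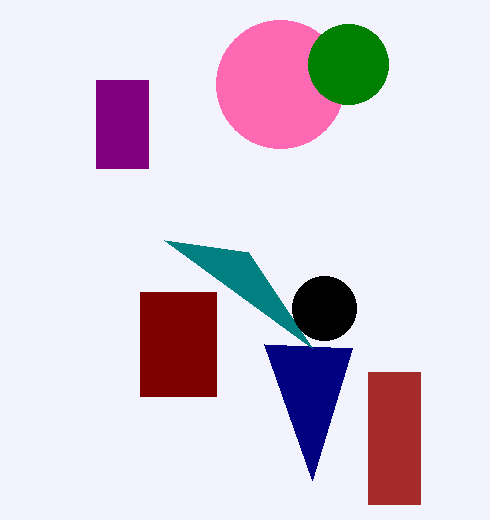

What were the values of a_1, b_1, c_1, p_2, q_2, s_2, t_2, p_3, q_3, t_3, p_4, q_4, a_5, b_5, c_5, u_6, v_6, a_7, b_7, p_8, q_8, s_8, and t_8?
a_1 = 280
b_1 = 84
c_1 = 64
p_2 = 140
q_2 = 292
s_2 = 216
t_2 = 396
p_3 = 96
q_3 = 80
t_3 = 168
p_4 = 352
q_4 = 348
a_5 = 348
b_5 = 64
c_5 = 40
u_6 = 248
v_6 = 252
a_7 = 324
b_7 = 308
p_8 = 368
q_8 = 372
s_8 = 420
t_8 = 504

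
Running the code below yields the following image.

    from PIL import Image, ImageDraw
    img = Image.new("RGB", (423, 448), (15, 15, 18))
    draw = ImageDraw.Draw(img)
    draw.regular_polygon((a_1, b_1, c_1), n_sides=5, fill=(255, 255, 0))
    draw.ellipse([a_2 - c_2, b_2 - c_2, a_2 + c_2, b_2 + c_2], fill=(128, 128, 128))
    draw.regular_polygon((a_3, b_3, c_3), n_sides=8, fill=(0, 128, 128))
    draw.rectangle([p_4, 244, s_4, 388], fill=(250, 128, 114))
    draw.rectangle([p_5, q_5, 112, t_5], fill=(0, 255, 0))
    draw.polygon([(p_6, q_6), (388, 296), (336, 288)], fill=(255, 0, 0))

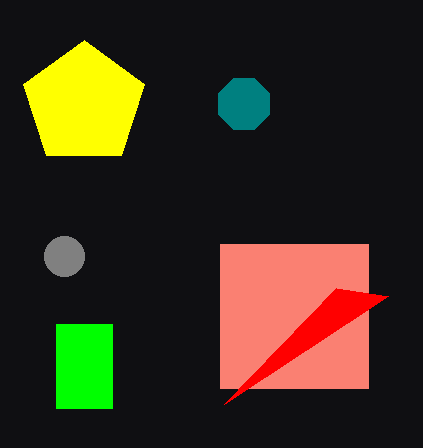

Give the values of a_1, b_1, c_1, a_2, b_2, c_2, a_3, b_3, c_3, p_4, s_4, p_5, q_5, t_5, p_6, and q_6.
a_1 = 84; b_1 = 104; c_1 = 64; a_2 = 64; b_2 = 256; c_2 = 20; a_3 = 244; b_3 = 104; c_3 = 28; p_4 = 220; s_4 = 368; p_5 = 56; q_5 = 324; t_5 = 408; p_6 = 224; q_6 = 404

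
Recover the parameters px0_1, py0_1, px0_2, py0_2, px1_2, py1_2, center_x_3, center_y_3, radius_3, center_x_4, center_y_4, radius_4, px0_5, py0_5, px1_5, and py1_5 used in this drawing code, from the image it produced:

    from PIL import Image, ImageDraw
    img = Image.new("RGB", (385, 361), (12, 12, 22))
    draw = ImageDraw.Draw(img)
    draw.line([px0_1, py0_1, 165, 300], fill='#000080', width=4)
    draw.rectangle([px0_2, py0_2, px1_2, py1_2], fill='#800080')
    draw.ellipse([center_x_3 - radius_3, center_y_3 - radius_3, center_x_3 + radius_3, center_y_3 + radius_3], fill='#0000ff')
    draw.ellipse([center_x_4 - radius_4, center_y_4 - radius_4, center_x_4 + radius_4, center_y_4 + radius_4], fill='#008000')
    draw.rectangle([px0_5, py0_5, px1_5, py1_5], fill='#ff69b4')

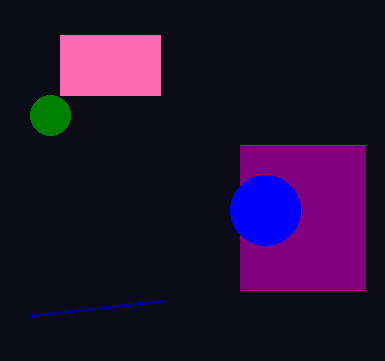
px0_1 = 30; py0_1 = 315; px0_2 = 240; py0_2 = 145; px1_2 = 365; py1_2 = 290; center_x_3 = 265; center_y_3 = 210; radius_3 = 35; center_x_4 = 50; center_y_4 = 115; radius_4 = 20; px0_5 = 60; py0_5 = 35; px1_5 = 160; py1_5 = 95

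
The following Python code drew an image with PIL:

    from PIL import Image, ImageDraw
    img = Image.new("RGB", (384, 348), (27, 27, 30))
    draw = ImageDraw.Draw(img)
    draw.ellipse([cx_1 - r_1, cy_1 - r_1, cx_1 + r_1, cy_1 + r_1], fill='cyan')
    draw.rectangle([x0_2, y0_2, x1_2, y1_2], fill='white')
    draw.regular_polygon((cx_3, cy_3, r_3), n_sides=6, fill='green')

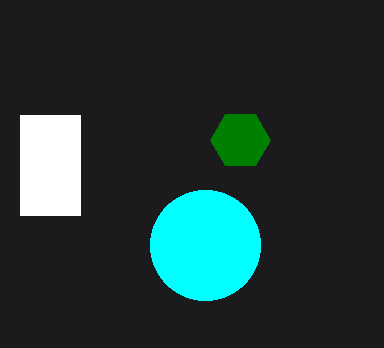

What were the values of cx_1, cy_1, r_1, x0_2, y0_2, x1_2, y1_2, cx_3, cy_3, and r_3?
cx_1 = 205; cy_1 = 245; r_1 = 55; x0_2 = 20; y0_2 = 115; x1_2 = 80; y1_2 = 215; cx_3 = 240; cy_3 = 140; r_3 = 30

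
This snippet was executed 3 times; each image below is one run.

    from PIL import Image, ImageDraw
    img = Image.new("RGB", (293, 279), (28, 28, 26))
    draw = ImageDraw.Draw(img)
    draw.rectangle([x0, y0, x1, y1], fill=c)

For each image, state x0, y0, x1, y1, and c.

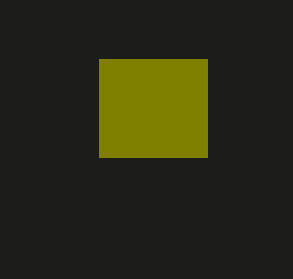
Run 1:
x0 = 99; y0 = 59; x1 = 207; y1 = 157; c = 'olive'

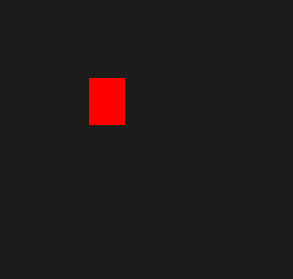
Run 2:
x0 = 89; y0 = 78; x1 = 124; y1 = 124; c = 'red'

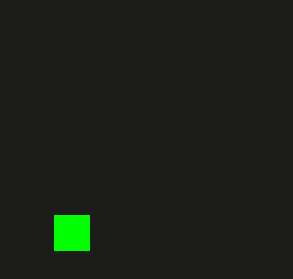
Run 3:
x0 = 54; y0 = 215; x1 = 89; y1 = 250; c = 'lime'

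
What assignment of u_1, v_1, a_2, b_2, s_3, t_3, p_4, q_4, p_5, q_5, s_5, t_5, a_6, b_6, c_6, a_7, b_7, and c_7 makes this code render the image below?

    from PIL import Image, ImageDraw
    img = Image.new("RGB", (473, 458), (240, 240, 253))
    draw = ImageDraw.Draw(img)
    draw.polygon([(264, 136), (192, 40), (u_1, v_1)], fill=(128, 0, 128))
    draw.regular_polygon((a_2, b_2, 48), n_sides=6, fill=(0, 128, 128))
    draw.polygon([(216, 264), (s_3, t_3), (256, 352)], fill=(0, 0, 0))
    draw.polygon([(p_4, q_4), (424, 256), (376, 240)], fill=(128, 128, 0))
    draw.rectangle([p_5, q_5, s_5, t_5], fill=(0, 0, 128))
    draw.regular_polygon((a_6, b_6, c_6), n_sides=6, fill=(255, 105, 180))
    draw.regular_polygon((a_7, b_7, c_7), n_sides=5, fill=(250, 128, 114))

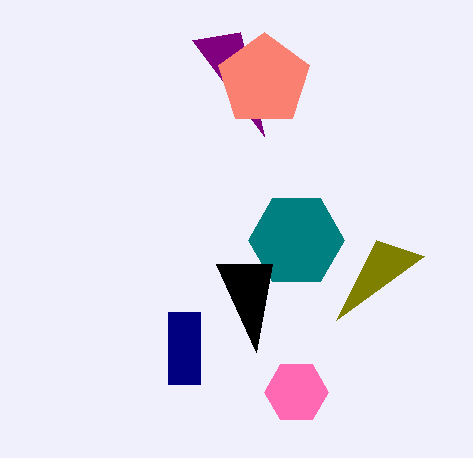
u_1 = 240; v_1 = 32; a_2 = 296; b_2 = 240; s_3 = 272; t_3 = 264; p_4 = 336; q_4 = 320; p_5 = 168; q_5 = 312; s_5 = 200; t_5 = 384; a_6 = 296; b_6 = 392; c_6 = 32; a_7 = 264; b_7 = 80; c_7 = 48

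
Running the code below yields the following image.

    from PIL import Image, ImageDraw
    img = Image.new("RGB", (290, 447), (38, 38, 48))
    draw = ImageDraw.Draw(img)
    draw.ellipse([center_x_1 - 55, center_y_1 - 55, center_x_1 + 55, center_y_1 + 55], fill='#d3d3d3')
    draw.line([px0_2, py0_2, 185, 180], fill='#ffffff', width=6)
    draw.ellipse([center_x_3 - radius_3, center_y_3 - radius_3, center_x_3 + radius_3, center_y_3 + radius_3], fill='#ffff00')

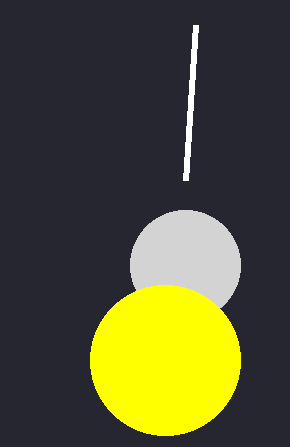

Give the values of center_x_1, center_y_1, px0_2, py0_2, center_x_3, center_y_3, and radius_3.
center_x_1 = 185
center_y_1 = 265
px0_2 = 195
py0_2 = 25
center_x_3 = 165
center_y_3 = 360
radius_3 = 75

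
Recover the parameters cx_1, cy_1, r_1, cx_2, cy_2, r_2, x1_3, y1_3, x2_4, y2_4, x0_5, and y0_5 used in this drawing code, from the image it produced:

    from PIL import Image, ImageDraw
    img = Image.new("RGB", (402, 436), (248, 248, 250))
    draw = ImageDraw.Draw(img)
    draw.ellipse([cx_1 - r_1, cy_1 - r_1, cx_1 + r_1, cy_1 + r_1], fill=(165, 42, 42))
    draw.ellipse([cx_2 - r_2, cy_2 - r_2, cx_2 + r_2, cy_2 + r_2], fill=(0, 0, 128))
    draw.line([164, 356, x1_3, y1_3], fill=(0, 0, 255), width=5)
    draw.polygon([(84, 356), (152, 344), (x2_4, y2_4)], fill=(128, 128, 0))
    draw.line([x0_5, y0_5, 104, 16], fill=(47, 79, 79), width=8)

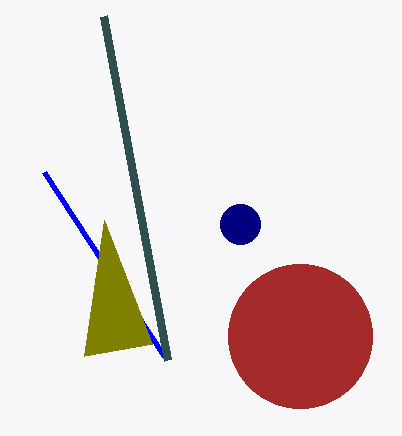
cx_1 = 300, cy_1 = 336, r_1 = 72, cx_2 = 240, cy_2 = 224, r_2 = 20, x1_3 = 44, y1_3 = 172, x2_4 = 104, y2_4 = 220, x0_5 = 168, y0_5 = 360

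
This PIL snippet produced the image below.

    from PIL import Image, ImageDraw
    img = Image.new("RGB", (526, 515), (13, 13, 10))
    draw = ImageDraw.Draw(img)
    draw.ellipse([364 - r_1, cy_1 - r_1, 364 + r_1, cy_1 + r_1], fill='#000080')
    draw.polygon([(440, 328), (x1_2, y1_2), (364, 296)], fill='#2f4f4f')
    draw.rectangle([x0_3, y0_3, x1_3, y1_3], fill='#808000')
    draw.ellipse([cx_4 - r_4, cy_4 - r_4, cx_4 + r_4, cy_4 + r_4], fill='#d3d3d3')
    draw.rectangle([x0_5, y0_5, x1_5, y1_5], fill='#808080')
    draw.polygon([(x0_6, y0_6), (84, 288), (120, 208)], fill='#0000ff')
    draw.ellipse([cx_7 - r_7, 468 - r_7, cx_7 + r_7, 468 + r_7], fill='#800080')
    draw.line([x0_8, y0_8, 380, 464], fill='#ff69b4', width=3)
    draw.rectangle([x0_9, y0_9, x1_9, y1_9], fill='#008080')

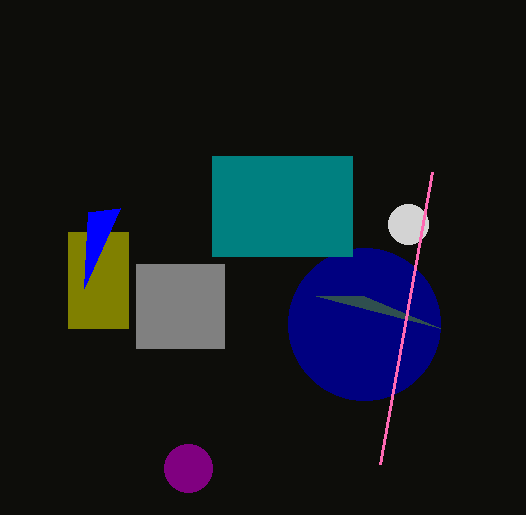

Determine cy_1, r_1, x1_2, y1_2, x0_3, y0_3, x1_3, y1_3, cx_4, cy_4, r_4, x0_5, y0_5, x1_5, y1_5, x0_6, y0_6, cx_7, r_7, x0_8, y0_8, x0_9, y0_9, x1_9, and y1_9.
cy_1 = 324
r_1 = 76
x1_2 = 316
y1_2 = 296
x0_3 = 68
y0_3 = 232
x1_3 = 128
y1_3 = 328
cx_4 = 408
cy_4 = 224
r_4 = 20
x0_5 = 136
y0_5 = 264
x1_5 = 224
y1_5 = 348
x0_6 = 88
y0_6 = 212
cx_7 = 188
r_7 = 24
x0_8 = 432
y0_8 = 172
x0_9 = 212
y0_9 = 156
x1_9 = 352
y1_9 = 256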